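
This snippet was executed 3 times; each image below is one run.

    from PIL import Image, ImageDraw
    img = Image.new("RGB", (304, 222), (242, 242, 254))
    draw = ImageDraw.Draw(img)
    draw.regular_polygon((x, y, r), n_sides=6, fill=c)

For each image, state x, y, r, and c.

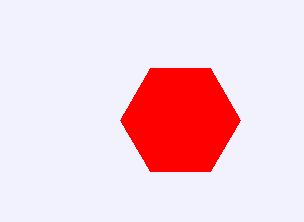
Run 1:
x = 180, y = 120, r = 60, c = 'red'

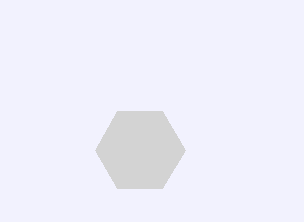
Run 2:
x = 140, y = 150, r = 45, c = 'lightgray'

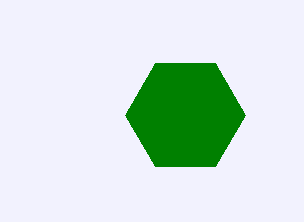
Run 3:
x = 185, y = 115, r = 60, c = 'green'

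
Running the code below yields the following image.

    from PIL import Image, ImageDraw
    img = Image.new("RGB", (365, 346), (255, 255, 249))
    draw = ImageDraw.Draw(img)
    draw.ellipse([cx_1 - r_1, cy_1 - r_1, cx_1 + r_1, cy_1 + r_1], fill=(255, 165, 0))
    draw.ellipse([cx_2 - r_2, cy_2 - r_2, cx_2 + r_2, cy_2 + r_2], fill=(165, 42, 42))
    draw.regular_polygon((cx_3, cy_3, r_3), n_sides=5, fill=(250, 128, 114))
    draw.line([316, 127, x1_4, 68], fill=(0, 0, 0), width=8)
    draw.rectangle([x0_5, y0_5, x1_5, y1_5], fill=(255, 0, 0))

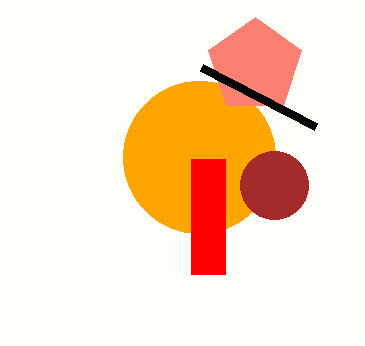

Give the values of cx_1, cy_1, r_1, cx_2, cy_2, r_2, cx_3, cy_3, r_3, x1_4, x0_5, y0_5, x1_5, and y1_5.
cx_1 = 199, cy_1 = 157, r_1 = 76, cx_2 = 274, cy_2 = 185, r_2 = 34, cx_3 = 255, cy_3 = 66, r_3 = 49, x1_4 = 202, x0_5 = 191, y0_5 = 159, x1_5 = 225, y1_5 = 274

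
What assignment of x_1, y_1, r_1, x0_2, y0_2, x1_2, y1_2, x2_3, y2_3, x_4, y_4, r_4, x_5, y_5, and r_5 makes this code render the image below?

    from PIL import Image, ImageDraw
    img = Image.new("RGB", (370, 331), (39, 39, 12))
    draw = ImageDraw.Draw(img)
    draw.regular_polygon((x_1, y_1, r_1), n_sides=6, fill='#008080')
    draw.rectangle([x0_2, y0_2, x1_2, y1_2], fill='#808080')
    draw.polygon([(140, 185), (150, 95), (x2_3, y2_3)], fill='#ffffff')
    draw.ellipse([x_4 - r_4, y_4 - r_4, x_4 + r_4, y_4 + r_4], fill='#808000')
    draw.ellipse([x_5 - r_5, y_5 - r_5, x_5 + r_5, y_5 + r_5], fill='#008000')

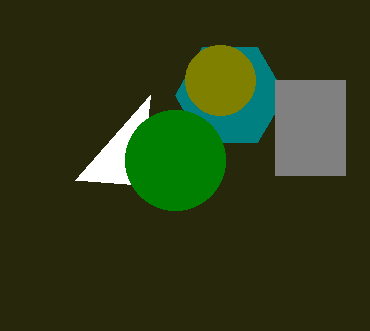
x_1 = 230
y_1 = 95
r_1 = 55
x0_2 = 275
y0_2 = 80
x1_2 = 345
y1_2 = 175
x2_3 = 75
y2_3 = 180
x_4 = 220
y_4 = 80
r_4 = 35
x_5 = 175
y_5 = 160
r_5 = 50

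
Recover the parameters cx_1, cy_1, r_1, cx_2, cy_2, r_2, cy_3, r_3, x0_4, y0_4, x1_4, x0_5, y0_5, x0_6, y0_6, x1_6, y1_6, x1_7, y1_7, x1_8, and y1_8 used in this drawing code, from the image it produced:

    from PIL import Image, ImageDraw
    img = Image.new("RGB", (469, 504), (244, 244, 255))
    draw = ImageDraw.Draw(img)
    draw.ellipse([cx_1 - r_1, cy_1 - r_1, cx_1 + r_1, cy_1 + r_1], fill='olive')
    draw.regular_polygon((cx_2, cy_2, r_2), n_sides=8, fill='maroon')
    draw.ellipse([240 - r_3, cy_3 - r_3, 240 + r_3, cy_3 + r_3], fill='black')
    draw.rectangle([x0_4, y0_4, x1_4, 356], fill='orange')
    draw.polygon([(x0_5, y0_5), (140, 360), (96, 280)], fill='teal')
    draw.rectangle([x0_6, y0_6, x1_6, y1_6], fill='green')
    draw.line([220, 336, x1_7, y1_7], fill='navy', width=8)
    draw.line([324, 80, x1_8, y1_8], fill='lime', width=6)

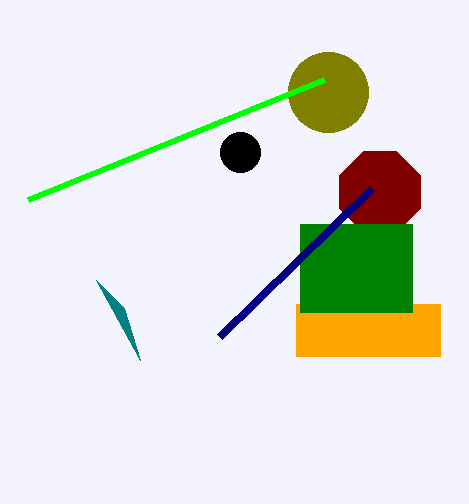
cx_1 = 328; cy_1 = 92; r_1 = 40; cx_2 = 380; cy_2 = 192; r_2 = 44; cy_3 = 152; r_3 = 20; x0_4 = 296; y0_4 = 304; x1_4 = 440; x0_5 = 124; y0_5 = 308; x0_6 = 300; y0_6 = 224; x1_6 = 412; y1_6 = 312; x1_7 = 372; y1_7 = 188; x1_8 = 28; y1_8 = 200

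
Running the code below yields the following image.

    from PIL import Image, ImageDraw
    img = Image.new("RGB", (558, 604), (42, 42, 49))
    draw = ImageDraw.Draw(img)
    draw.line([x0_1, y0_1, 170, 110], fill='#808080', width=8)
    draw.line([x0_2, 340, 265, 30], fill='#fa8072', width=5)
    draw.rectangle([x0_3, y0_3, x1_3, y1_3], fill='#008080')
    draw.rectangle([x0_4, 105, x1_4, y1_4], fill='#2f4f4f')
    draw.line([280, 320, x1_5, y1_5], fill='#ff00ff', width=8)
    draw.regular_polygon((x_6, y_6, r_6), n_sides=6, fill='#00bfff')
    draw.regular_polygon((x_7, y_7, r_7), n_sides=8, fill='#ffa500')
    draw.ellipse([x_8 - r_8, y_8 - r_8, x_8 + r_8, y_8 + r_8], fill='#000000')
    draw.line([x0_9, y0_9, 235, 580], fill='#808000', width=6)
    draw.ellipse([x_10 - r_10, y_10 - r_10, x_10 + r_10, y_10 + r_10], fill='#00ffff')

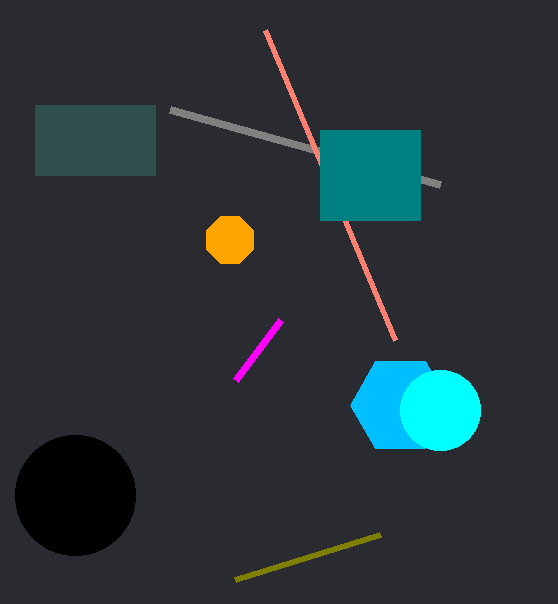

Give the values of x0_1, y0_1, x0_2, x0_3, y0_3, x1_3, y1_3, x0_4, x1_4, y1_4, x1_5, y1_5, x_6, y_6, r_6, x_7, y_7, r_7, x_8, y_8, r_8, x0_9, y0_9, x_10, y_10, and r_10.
x0_1 = 440; y0_1 = 185; x0_2 = 395; x0_3 = 320; y0_3 = 130; x1_3 = 420; y1_3 = 220; x0_4 = 35; x1_4 = 155; y1_4 = 175; x1_5 = 235; y1_5 = 380; x_6 = 400; y_6 = 405; r_6 = 50; x_7 = 230; y_7 = 240; r_7 = 25; x_8 = 75; y_8 = 495; r_8 = 60; x0_9 = 380; y0_9 = 535; x_10 = 440; y_10 = 410; r_10 = 40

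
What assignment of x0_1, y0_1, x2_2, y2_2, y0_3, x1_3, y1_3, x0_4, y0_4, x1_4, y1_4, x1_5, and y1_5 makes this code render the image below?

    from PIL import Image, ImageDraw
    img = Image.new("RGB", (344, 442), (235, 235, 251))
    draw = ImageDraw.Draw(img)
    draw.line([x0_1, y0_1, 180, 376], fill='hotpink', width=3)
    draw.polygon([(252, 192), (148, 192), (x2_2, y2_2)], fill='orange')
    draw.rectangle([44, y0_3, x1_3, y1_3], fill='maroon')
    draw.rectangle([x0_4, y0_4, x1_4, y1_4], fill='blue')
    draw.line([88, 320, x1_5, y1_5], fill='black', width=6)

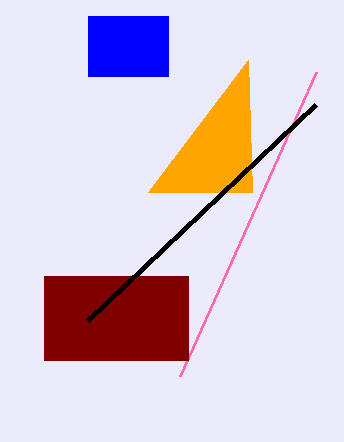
x0_1 = 316; y0_1 = 72; x2_2 = 248; y2_2 = 60; y0_3 = 276; x1_3 = 188; y1_3 = 360; x0_4 = 88; y0_4 = 16; x1_4 = 168; y1_4 = 76; x1_5 = 316; y1_5 = 104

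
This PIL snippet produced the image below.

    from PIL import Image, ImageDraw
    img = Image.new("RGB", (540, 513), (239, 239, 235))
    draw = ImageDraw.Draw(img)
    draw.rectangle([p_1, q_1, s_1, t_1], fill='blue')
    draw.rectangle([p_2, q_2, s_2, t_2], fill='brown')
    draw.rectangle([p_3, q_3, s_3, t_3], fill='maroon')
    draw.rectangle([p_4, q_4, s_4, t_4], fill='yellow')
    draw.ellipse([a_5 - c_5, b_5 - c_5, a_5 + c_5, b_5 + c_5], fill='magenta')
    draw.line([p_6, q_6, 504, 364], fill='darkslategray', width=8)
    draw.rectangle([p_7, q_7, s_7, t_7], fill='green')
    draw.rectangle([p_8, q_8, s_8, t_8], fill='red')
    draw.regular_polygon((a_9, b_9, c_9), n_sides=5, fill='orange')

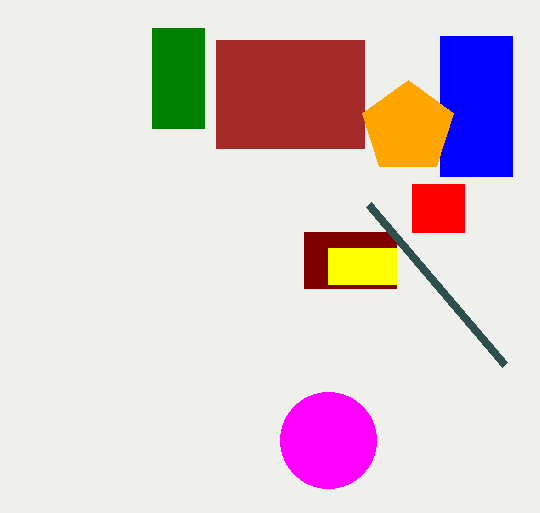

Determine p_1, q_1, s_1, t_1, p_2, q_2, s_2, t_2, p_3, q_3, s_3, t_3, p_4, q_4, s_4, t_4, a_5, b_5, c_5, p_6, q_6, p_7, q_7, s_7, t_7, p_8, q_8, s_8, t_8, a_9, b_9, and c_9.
p_1 = 440
q_1 = 36
s_1 = 512
t_1 = 176
p_2 = 216
q_2 = 40
s_2 = 364
t_2 = 148
p_3 = 304
q_3 = 232
s_3 = 396
t_3 = 288
p_4 = 328
q_4 = 248
s_4 = 396
t_4 = 284
a_5 = 328
b_5 = 440
c_5 = 48
p_6 = 368
q_6 = 204
p_7 = 152
q_7 = 28
s_7 = 204
t_7 = 128
p_8 = 412
q_8 = 184
s_8 = 464
t_8 = 232
a_9 = 408
b_9 = 128
c_9 = 48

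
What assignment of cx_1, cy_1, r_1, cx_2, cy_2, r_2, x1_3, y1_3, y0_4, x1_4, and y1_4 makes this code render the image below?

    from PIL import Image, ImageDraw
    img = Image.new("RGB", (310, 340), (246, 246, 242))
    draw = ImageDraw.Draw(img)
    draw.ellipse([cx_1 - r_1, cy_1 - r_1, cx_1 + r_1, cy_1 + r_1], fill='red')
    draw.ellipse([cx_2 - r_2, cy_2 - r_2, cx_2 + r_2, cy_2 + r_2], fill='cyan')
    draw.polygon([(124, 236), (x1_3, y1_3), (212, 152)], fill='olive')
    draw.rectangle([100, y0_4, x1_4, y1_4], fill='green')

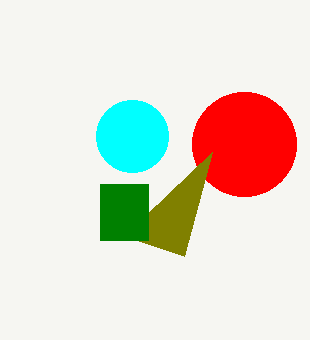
cx_1 = 244; cy_1 = 144; r_1 = 52; cx_2 = 132; cy_2 = 136; r_2 = 36; x1_3 = 184; y1_3 = 256; y0_4 = 184; x1_4 = 148; y1_4 = 240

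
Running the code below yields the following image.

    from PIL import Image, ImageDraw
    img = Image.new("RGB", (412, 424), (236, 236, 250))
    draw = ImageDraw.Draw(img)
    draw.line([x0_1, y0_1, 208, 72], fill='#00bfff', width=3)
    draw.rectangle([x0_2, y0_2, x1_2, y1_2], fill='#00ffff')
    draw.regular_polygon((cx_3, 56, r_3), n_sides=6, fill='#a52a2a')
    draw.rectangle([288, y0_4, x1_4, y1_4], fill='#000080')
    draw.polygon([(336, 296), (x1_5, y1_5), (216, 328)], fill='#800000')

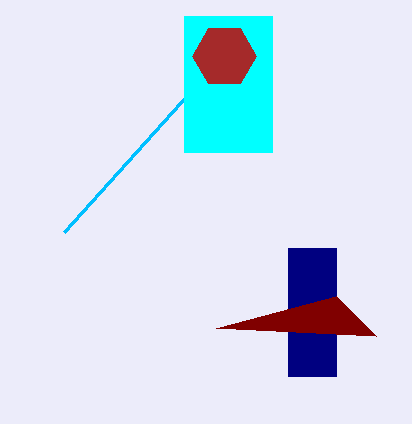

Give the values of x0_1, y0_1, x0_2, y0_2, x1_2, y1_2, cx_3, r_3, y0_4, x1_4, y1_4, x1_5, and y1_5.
x0_1 = 64; y0_1 = 232; x0_2 = 184; y0_2 = 16; x1_2 = 272; y1_2 = 152; cx_3 = 224; r_3 = 32; y0_4 = 248; x1_4 = 336; y1_4 = 376; x1_5 = 376; y1_5 = 336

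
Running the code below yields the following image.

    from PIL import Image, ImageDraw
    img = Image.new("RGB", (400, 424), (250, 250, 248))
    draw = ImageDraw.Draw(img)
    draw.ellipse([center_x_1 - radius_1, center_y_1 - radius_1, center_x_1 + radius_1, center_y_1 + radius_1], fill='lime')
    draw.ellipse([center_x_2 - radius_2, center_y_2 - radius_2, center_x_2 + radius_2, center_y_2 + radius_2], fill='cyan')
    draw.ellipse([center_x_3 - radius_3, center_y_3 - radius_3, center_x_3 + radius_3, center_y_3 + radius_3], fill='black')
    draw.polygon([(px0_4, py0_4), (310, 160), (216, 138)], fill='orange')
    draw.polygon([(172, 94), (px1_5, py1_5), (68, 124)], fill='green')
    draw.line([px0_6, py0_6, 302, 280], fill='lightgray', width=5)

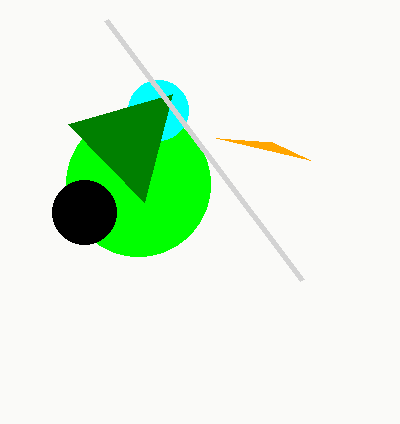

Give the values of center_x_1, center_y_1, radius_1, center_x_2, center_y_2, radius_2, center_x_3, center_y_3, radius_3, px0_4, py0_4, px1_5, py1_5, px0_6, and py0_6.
center_x_1 = 138, center_y_1 = 184, radius_1 = 72, center_x_2 = 158, center_y_2 = 110, radius_2 = 30, center_x_3 = 84, center_y_3 = 212, radius_3 = 32, px0_4 = 272, py0_4 = 142, px1_5 = 144, py1_5 = 202, px0_6 = 106, py0_6 = 20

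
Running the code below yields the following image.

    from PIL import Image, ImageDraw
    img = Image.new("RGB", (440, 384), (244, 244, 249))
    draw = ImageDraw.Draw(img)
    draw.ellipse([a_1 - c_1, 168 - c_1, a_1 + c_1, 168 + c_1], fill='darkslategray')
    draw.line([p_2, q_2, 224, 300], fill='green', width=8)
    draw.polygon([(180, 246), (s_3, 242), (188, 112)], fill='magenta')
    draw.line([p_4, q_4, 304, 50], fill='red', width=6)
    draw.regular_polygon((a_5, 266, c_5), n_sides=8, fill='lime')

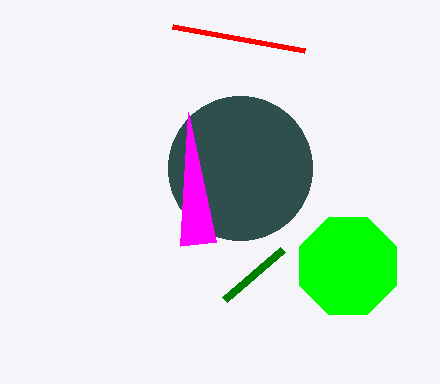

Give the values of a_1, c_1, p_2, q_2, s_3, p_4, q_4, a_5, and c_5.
a_1 = 240, c_1 = 72, p_2 = 282, q_2 = 250, s_3 = 216, p_4 = 172, q_4 = 26, a_5 = 348, c_5 = 52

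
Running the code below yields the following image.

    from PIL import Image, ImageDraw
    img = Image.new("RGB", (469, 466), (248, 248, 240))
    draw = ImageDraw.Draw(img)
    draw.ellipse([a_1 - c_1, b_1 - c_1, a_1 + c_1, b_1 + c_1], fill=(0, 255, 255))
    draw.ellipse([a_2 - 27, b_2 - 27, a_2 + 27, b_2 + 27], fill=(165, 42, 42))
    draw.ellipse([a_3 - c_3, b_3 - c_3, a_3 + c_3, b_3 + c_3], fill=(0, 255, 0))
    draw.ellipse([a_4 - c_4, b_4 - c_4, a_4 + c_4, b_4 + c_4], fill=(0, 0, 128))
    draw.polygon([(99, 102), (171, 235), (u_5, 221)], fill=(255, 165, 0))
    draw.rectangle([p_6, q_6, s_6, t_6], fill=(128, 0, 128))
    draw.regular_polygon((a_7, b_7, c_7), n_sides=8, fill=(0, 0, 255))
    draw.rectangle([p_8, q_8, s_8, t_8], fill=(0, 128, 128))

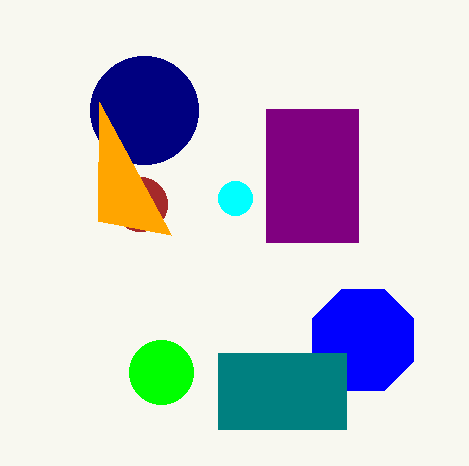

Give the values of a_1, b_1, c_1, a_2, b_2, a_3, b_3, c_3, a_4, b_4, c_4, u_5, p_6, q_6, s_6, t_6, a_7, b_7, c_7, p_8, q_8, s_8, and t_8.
a_1 = 235, b_1 = 198, c_1 = 17, a_2 = 140, b_2 = 204, a_3 = 161, b_3 = 372, c_3 = 32, a_4 = 144, b_4 = 110, c_4 = 54, u_5 = 98, p_6 = 266, q_6 = 109, s_6 = 358, t_6 = 242, a_7 = 363, b_7 = 340, c_7 = 55, p_8 = 218, q_8 = 353, s_8 = 346, t_8 = 429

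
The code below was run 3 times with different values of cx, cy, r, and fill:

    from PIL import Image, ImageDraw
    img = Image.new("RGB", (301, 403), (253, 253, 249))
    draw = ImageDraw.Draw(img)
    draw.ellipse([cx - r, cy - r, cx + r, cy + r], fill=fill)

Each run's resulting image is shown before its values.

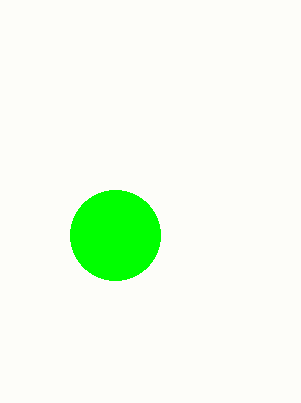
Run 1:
cx = 115
cy = 235
r = 45
fill = 'lime'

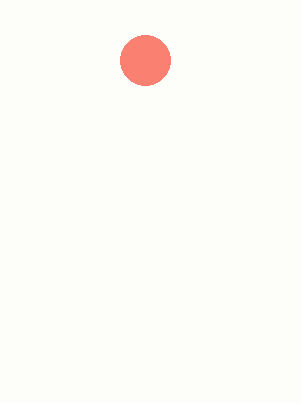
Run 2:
cx = 145; cy = 60; r = 25; fill = 'salmon'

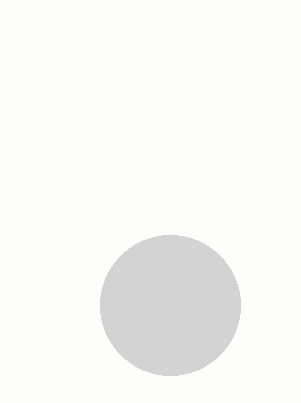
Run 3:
cx = 170; cy = 305; r = 70; fill = 'lightgray'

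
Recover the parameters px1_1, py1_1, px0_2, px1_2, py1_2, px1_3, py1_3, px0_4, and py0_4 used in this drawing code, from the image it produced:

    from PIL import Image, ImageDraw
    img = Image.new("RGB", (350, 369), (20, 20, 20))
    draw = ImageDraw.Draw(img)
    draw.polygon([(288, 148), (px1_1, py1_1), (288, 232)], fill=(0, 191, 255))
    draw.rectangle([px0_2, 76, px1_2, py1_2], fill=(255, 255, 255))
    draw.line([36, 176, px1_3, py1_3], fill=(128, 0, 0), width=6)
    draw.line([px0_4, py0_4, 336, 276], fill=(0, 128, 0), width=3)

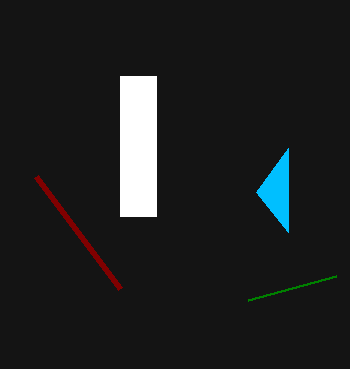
px1_1 = 256
py1_1 = 192
px0_2 = 120
px1_2 = 156
py1_2 = 216
px1_3 = 120
py1_3 = 288
px0_4 = 248
py0_4 = 300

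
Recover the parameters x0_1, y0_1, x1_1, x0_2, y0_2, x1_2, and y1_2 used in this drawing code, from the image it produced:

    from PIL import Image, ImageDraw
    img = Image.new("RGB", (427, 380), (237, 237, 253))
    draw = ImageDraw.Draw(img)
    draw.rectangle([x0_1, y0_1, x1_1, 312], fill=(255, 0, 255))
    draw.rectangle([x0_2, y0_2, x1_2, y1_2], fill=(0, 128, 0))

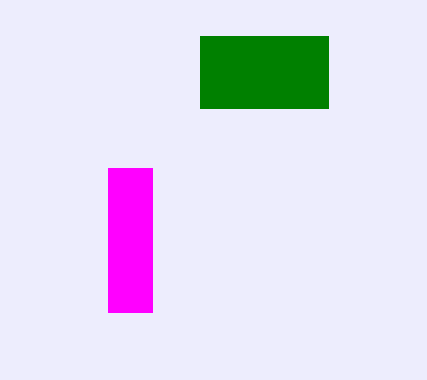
x0_1 = 108, y0_1 = 168, x1_1 = 152, x0_2 = 200, y0_2 = 36, x1_2 = 328, y1_2 = 108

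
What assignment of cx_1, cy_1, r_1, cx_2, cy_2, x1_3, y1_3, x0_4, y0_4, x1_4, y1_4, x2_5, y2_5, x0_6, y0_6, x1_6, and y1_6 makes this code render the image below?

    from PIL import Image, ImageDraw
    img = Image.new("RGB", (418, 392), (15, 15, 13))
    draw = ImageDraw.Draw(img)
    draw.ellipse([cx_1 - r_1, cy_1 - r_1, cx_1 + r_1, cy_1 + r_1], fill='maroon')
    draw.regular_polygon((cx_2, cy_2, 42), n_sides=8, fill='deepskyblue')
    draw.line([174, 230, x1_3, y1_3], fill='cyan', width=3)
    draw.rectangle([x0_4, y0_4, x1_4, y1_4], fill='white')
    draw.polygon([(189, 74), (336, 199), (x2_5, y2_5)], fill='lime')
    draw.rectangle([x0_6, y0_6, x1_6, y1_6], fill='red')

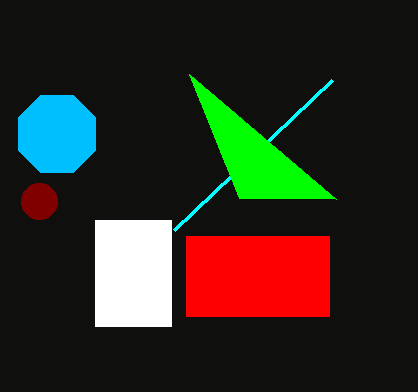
cx_1 = 39
cy_1 = 201
r_1 = 18
cx_2 = 57
cy_2 = 134
x1_3 = 332
y1_3 = 80
x0_4 = 95
y0_4 = 220
x1_4 = 171
y1_4 = 326
x2_5 = 239
y2_5 = 198
x0_6 = 186
y0_6 = 236
x1_6 = 329
y1_6 = 316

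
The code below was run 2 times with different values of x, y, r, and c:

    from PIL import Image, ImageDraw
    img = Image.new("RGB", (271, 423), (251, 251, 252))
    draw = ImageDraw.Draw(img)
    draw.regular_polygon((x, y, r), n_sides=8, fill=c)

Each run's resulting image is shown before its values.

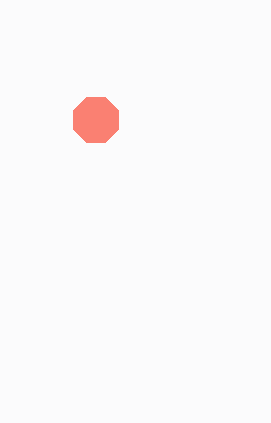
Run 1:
x = 96; y = 120; r = 24; c = 'salmon'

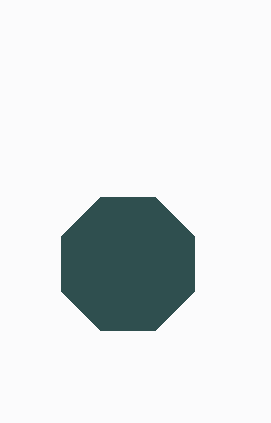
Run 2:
x = 128, y = 264, r = 72, c = 'darkslategray'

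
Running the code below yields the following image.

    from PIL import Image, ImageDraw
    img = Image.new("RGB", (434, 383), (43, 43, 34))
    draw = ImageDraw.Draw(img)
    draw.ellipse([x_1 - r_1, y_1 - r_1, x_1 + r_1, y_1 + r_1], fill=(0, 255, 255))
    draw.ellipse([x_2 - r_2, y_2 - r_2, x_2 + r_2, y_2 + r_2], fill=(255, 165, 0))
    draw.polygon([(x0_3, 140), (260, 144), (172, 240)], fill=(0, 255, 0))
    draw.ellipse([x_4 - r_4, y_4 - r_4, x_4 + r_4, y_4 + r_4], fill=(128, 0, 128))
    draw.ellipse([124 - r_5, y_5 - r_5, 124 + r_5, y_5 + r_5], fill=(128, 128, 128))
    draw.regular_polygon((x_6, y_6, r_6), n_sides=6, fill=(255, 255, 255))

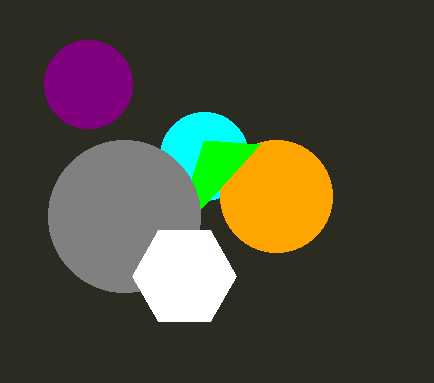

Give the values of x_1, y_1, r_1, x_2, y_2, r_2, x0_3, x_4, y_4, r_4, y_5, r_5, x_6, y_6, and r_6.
x_1 = 204, y_1 = 156, r_1 = 44, x_2 = 276, y_2 = 196, r_2 = 56, x0_3 = 204, x_4 = 88, y_4 = 84, r_4 = 44, y_5 = 216, r_5 = 76, x_6 = 184, y_6 = 276, r_6 = 52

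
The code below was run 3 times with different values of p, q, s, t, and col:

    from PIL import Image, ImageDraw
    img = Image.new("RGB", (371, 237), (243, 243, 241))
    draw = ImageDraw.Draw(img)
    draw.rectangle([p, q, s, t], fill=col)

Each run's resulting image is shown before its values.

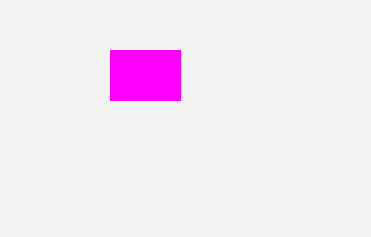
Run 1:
p = 110; q = 50; s = 180; t = 100; col = 'magenta'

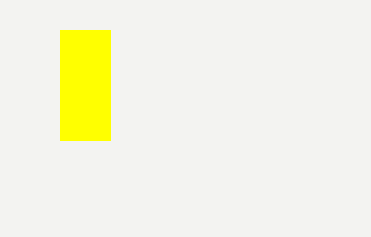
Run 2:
p = 60
q = 30
s = 110
t = 140
col = 'yellow'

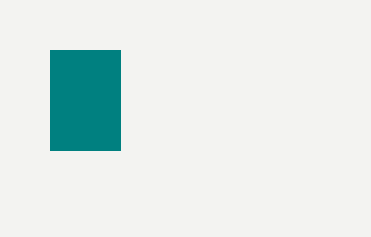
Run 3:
p = 50; q = 50; s = 120; t = 150; col = 'teal'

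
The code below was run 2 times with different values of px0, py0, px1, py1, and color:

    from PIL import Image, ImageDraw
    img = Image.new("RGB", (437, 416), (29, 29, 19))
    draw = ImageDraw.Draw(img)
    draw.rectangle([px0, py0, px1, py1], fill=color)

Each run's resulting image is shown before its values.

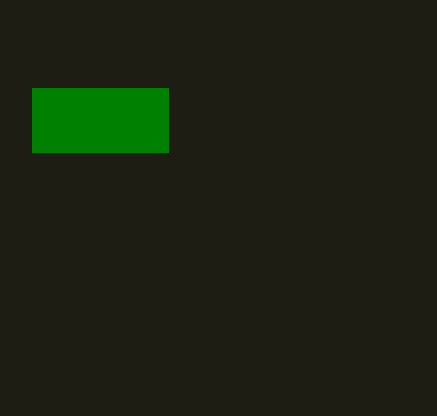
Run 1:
px0 = 32, py0 = 88, px1 = 168, py1 = 152, color = 'green'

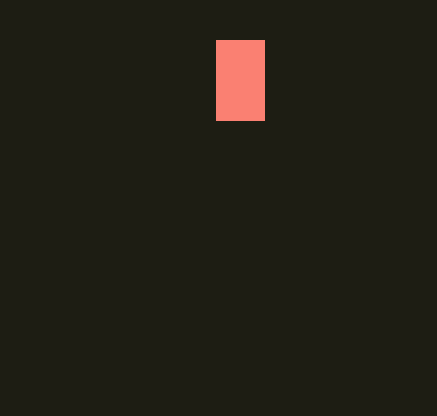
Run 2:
px0 = 216; py0 = 40; px1 = 264; py1 = 120; color = 'salmon'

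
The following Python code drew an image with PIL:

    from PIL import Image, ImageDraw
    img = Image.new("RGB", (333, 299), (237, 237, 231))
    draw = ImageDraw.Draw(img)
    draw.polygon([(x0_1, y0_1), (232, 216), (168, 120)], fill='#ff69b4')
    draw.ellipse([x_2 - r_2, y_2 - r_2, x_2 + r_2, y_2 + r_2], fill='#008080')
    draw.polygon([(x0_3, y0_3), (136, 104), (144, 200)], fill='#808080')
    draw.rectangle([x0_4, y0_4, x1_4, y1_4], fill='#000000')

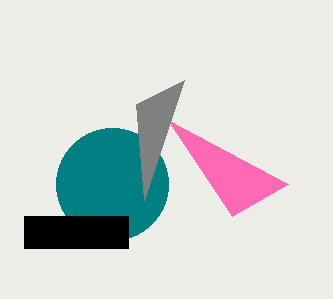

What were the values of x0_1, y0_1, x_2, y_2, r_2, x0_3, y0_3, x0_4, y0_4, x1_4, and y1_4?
x0_1 = 288
y0_1 = 184
x_2 = 112
y_2 = 184
r_2 = 56
x0_3 = 184
y0_3 = 80
x0_4 = 24
y0_4 = 216
x1_4 = 128
y1_4 = 248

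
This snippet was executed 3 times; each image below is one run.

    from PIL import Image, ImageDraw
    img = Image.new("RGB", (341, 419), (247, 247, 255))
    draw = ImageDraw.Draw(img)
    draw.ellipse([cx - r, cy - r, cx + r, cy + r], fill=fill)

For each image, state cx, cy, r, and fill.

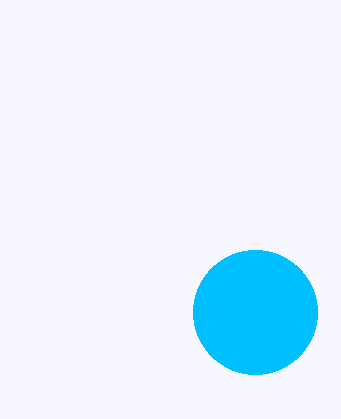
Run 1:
cx = 255; cy = 312; r = 62; fill = 'deepskyblue'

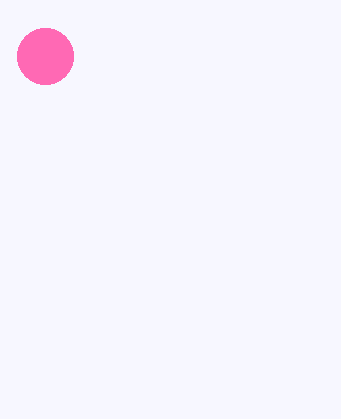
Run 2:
cx = 45
cy = 56
r = 28
fill = 'hotpink'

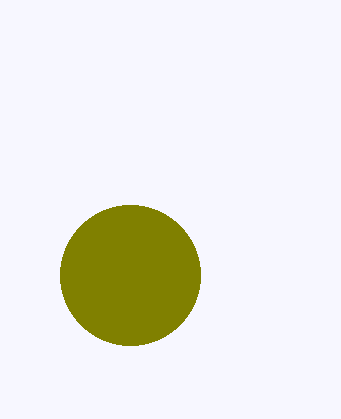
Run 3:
cx = 130
cy = 275
r = 70
fill = 'olive'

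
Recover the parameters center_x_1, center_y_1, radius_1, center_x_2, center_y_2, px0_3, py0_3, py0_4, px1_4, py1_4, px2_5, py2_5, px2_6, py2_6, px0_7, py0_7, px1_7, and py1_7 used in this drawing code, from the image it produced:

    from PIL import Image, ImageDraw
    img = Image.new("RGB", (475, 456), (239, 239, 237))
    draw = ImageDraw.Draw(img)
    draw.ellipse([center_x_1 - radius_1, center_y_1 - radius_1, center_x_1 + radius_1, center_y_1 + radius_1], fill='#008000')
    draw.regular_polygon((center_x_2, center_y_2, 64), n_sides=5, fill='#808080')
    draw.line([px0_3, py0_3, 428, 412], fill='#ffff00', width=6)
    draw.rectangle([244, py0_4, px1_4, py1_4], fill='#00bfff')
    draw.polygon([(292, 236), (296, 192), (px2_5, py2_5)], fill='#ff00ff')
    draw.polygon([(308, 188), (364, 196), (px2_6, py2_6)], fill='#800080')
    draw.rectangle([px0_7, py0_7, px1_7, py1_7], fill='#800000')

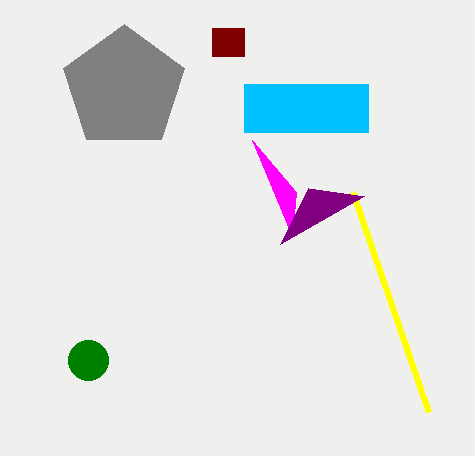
center_x_1 = 88; center_y_1 = 360; radius_1 = 20; center_x_2 = 124; center_y_2 = 88; px0_3 = 352; py0_3 = 192; py0_4 = 84; px1_4 = 368; py1_4 = 132; px2_5 = 252; py2_5 = 140; px2_6 = 280; py2_6 = 244; px0_7 = 212; py0_7 = 28; px1_7 = 244; py1_7 = 56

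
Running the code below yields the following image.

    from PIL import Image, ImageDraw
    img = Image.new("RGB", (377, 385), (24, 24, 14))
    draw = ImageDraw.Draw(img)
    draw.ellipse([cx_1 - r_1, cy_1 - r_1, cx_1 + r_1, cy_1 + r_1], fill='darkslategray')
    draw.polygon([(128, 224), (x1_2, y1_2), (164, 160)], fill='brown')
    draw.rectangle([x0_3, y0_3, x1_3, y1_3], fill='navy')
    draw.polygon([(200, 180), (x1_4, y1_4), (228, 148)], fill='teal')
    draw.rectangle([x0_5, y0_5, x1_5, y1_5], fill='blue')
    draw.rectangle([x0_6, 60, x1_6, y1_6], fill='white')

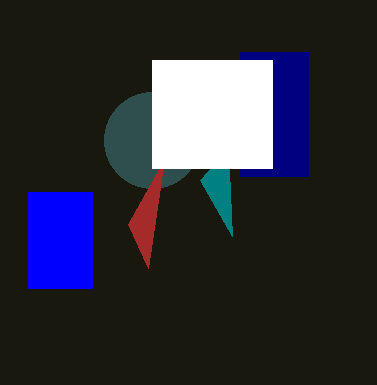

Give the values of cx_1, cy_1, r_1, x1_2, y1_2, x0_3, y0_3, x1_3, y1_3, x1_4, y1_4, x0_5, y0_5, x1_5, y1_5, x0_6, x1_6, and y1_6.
cx_1 = 152, cy_1 = 140, r_1 = 48, x1_2 = 148, y1_2 = 268, x0_3 = 240, y0_3 = 52, x1_3 = 308, y1_3 = 176, x1_4 = 232, y1_4 = 236, x0_5 = 28, y0_5 = 192, x1_5 = 92, y1_5 = 288, x0_6 = 152, x1_6 = 272, y1_6 = 168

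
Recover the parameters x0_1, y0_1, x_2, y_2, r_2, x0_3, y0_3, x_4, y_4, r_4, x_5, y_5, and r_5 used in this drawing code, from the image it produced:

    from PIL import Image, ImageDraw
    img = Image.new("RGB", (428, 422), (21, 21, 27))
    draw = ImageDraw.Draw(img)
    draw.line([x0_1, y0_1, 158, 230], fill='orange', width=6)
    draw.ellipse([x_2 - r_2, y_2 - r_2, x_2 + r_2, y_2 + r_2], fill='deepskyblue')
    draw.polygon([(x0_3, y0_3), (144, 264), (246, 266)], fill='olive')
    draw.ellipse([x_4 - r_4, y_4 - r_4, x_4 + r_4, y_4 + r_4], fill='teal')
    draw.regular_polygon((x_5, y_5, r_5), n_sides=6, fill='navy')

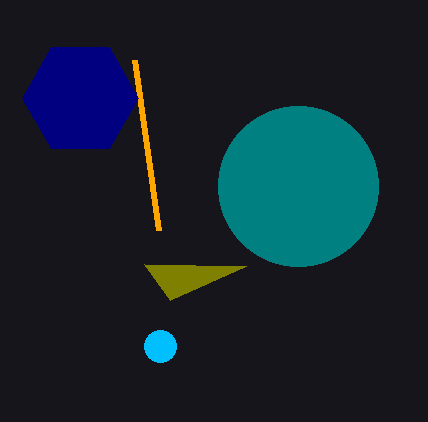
x0_1 = 134
y0_1 = 60
x_2 = 160
y_2 = 346
r_2 = 16
x0_3 = 170
y0_3 = 300
x_4 = 298
y_4 = 186
r_4 = 80
x_5 = 80
y_5 = 98
r_5 = 58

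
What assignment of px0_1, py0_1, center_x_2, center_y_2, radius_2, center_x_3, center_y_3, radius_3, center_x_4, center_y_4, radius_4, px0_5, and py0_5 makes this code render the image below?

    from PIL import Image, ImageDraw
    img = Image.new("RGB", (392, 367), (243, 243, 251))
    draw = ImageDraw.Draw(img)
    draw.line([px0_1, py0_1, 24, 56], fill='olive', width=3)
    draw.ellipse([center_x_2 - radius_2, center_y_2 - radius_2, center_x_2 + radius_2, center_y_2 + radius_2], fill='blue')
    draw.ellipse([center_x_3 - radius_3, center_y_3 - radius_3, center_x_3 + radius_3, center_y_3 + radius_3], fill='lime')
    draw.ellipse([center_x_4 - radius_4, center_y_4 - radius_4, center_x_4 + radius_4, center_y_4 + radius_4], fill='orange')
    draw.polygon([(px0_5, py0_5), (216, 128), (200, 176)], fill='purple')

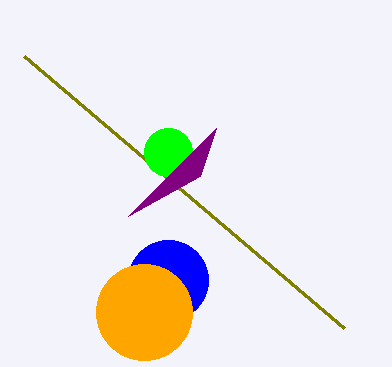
px0_1 = 344; py0_1 = 328; center_x_2 = 168; center_y_2 = 280; radius_2 = 40; center_x_3 = 168; center_y_3 = 152; radius_3 = 24; center_x_4 = 144; center_y_4 = 312; radius_4 = 48; px0_5 = 128; py0_5 = 216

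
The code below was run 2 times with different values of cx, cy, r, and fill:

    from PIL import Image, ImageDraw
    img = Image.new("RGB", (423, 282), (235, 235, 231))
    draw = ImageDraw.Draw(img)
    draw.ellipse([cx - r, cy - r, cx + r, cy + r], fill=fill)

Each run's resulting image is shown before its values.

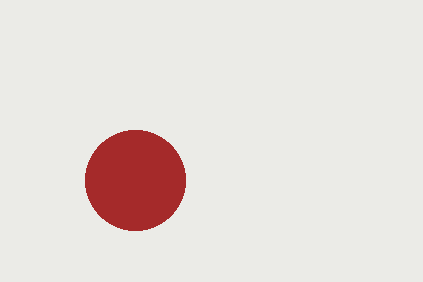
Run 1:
cx = 135; cy = 180; r = 50; fill = 'brown'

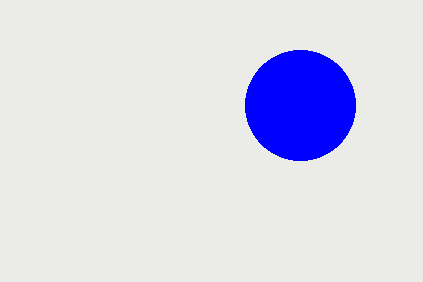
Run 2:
cx = 300; cy = 105; r = 55; fill = 'blue'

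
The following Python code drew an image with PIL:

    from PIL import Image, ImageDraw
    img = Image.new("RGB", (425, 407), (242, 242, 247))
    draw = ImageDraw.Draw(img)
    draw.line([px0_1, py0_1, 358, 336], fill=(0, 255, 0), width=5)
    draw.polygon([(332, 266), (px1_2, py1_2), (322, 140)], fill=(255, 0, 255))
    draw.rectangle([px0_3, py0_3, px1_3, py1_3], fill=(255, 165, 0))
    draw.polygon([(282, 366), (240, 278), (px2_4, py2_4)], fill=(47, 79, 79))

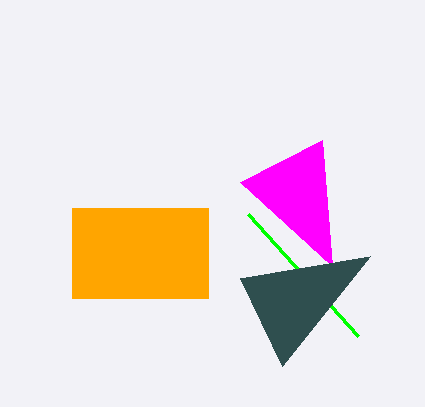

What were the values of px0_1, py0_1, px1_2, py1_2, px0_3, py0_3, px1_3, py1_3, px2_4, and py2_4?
px0_1 = 248; py0_1 = 214; px1_2 = 240; py1_2 = 182; px0_3 = 72; py0_3 = 208; px1_3 = 208; py1_3 = 298; px2_4 = 370; py2_4 = 256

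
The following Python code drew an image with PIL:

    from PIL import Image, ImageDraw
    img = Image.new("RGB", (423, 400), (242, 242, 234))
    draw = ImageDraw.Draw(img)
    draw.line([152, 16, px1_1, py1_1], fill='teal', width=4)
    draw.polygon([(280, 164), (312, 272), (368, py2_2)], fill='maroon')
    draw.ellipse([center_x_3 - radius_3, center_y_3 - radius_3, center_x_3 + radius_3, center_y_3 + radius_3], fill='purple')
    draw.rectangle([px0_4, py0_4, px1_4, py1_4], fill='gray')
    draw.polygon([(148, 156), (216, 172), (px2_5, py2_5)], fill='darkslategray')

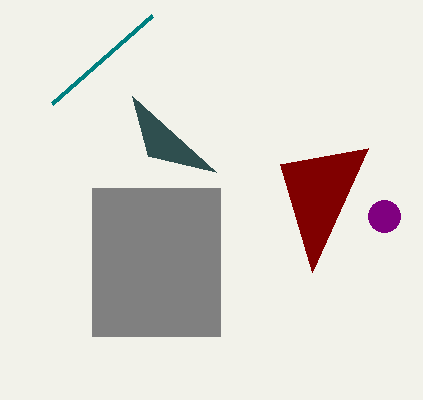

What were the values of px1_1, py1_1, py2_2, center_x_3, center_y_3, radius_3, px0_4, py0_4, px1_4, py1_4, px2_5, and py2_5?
px1_1 = 52
py1_1 = 104
py2_2 = 148
center_x_3 = 384
center_y_3 = 216
radius_3 = 16
px0_4 = 92
py0_4 = 188
px1_4 = 220
py1_4 = 336
px2_5 = 132
py2_5 = 96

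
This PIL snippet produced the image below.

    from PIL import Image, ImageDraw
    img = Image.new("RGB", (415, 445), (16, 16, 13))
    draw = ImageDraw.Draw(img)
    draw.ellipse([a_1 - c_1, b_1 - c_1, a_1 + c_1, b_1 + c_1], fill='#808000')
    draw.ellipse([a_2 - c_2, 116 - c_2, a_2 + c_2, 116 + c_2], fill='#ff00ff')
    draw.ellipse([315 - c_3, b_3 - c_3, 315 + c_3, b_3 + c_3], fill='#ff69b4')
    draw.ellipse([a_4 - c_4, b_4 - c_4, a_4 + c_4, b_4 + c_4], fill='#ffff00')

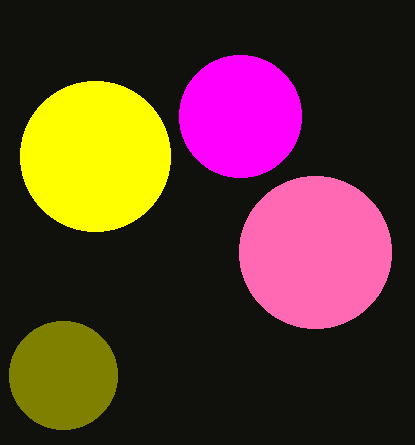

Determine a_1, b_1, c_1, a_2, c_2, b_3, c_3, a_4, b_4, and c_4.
a_1 = 63; b_1 = 375; c_1 = 54; a_2 = 240; c_2 = 61; b_3 = 252; c_3 = 76; a_4 = 95; b_4 = 156; c_4 = 75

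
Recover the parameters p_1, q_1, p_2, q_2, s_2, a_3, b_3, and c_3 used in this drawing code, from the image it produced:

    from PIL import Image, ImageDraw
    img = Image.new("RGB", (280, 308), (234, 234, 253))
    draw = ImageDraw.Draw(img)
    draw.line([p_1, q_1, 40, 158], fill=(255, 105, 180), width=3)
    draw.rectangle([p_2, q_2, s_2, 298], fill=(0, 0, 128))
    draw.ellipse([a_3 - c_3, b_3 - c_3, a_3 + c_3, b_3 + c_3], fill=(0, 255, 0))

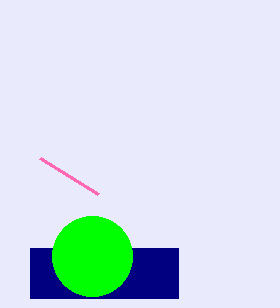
p_1 = 98, q_1 = 194, p_2 = 30, q_2 = 248, s_2 = 178, a_3 = 92, b_3 = 256, c_3 = 40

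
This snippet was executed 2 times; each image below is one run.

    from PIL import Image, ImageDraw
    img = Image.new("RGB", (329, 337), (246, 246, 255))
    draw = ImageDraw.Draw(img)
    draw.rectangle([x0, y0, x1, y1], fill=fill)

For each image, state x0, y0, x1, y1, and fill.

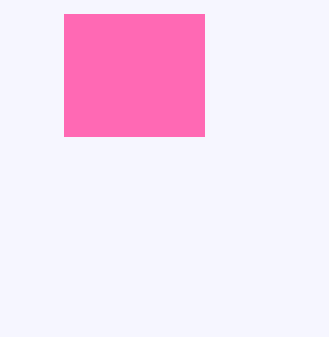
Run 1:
x0 = 64
y0 = 14
x1 = 204
y1 = 136
fill = 'hotpink'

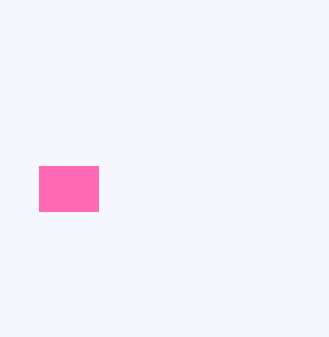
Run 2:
x0 = 39; y0 = 166; x1 = 98; y1 = 211; fill = 'hotpink'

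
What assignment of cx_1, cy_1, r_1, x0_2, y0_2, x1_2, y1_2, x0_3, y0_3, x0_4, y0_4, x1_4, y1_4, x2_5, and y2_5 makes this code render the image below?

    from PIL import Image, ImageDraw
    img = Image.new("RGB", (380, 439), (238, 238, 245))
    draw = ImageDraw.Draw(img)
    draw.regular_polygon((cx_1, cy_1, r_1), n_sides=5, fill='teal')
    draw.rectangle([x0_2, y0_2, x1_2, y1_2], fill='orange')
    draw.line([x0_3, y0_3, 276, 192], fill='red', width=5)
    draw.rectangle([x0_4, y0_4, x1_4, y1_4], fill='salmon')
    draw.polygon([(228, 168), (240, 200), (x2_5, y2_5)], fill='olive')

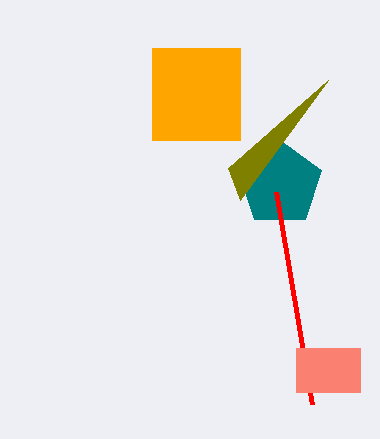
cx_1 = 280; cy_1 = 184; r_1 = 44; x0_2 = 152; y0_2 = 48; x1_2 = 240; y1_2 = 140; x0_3 = 312; y0_3 = 404; x0_4 = 296; y0_4 = 348; x1_4 = 360; y1_4 = 392; x2_5 = 328; y2_5 = 80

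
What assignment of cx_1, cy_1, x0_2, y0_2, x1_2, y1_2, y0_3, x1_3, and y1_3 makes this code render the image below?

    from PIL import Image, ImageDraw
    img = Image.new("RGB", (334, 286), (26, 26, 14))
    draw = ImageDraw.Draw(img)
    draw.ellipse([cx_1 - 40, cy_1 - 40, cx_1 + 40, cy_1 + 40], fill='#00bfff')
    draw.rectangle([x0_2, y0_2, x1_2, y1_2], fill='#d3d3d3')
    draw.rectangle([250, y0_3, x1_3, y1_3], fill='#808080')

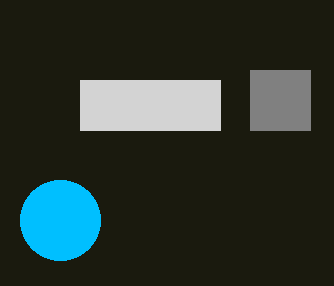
cx_1 = 60
cy_1 = 220
x0_2 = 80
y0_2 = 80
x1_2 = 220
y1_2 = 130
y0_3 = 70
x1_3 = 310
y1_3 = 130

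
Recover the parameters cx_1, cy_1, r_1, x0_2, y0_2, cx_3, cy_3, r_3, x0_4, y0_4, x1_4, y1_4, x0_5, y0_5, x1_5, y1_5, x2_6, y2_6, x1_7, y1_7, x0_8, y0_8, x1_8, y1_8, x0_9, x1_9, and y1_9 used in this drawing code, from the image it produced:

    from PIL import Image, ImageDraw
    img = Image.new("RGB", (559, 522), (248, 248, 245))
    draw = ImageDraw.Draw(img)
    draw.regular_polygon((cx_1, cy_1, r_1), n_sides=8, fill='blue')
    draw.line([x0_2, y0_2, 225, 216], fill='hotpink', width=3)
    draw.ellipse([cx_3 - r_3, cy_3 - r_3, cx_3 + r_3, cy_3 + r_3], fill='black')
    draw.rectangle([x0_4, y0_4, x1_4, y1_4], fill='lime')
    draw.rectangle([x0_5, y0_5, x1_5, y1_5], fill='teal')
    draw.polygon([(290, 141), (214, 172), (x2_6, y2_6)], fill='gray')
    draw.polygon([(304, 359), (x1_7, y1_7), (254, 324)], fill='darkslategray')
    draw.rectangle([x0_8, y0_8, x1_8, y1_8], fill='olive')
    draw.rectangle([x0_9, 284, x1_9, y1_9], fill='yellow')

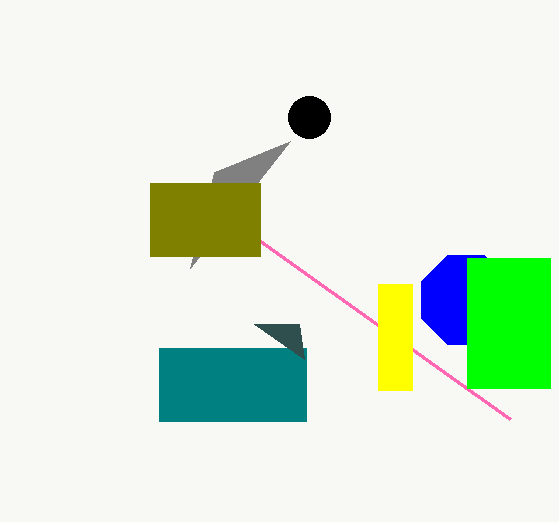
cx_1 = 466; cy_1 = 300; r_1 = 48; x0_2 = 510; y0_2 = 419; cx_3 = 309; cy_3 = 117; r_3 = 21; x0_4 = 467; y0_4 = 258; x1_4 = 550; y1_4 = 388; x0_5 = 159; y0_5 = 348; x1_5 = 306; y1_5 = 421; x2_6 = 190; y2_6 = 268; x1_7 = 299; y1_7 = 324; x0_8 = 150; y0_8 = 183; x1_8 = 260; y1_8 = 256; x0_9 = 378; x1_9 = 412; y1_9 = 390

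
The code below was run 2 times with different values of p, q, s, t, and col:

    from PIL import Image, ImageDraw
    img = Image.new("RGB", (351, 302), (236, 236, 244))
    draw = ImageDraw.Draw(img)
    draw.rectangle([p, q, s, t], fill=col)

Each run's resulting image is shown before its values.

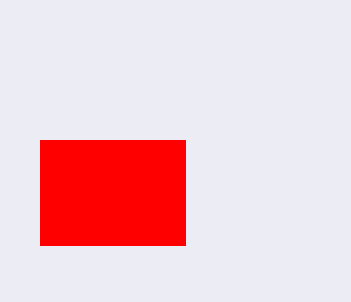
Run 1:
p = 40; q = 140; s = 185; t = 245; col = 'red'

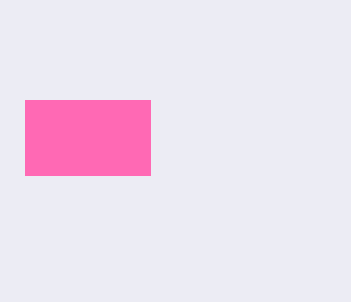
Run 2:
p = 25; q = 100; s = 150; t = 175; col = 'hotpink'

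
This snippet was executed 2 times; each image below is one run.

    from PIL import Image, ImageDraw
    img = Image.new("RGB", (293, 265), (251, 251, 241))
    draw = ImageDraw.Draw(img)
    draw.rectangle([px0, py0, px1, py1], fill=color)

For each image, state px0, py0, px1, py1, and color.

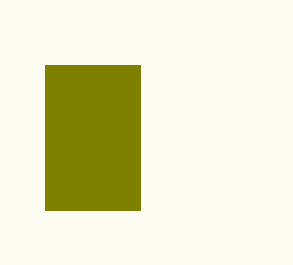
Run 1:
px0 = 45
py0 = 65
px1 = 140
py1 = 210
color = 'olive'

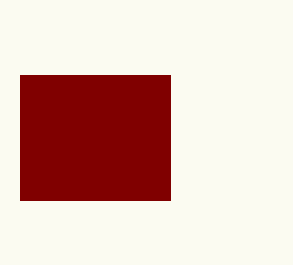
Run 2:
px0 = 20
py0 = 75
px1 = 170
py1 = 200
color = 'maroon'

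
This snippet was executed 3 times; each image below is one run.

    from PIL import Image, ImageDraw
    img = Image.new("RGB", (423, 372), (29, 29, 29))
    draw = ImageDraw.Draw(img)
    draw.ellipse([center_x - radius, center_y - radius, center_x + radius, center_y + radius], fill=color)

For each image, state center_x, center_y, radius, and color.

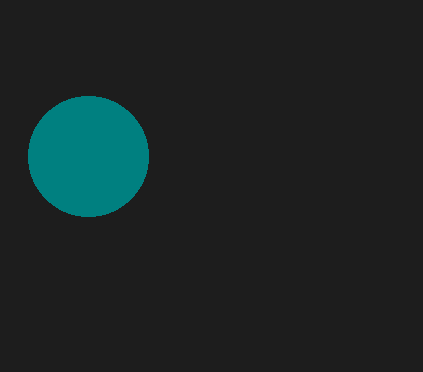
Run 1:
center_x = 88, center_y = 156, radius = 60, color = 'teal'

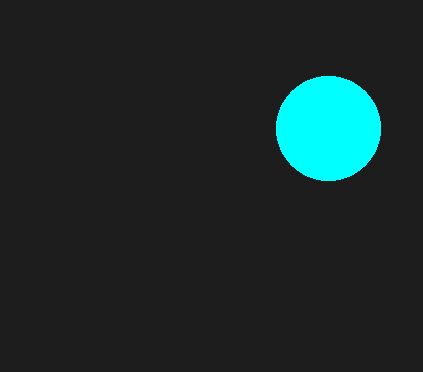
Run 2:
center_x = 328
center_y = 128
radius = 52
color = 'cyan'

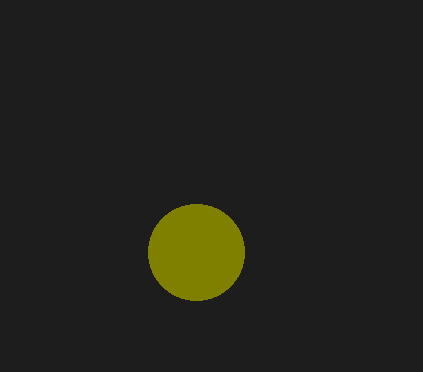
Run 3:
center_x = 196
center_y = 252
radius = 48
color = 'olive'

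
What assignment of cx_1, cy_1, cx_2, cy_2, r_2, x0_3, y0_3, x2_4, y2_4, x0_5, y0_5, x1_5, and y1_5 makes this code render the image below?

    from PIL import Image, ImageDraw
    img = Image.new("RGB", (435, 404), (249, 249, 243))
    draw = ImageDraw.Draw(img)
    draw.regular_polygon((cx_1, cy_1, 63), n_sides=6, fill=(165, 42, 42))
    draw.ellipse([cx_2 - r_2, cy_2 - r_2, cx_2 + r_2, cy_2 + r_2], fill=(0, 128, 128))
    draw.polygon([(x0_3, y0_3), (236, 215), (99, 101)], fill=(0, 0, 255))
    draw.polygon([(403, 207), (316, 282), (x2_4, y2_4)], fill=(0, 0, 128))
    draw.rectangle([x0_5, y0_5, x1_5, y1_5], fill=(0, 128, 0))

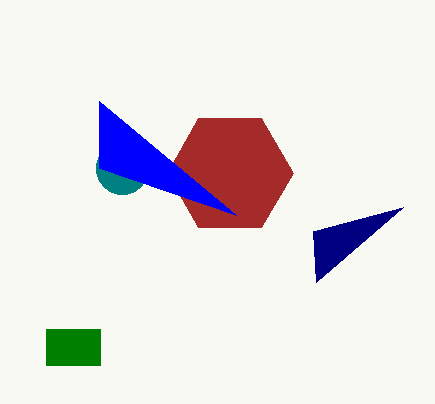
cx_1 = 230
cy_1 = 173
cx_2 = 122
cy_2 = 168
r_2 = 26
x0_3 = 99
y0_3 = 168
x2_4 = 313
y2_4 = 231
x0_5 = 46
y0_5 = 329
x1_5 = 100
y1_5 = 365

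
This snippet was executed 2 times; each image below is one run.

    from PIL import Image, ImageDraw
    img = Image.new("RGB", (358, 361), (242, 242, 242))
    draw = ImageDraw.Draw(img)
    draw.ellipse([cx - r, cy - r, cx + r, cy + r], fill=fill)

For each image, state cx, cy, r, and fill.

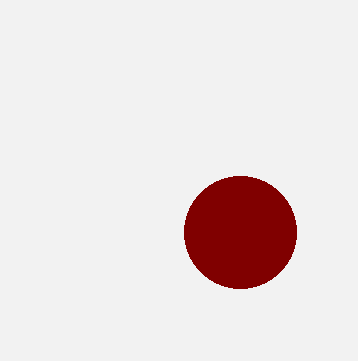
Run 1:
cx = 240
cy = 232
r = 56
fill = 'maroon'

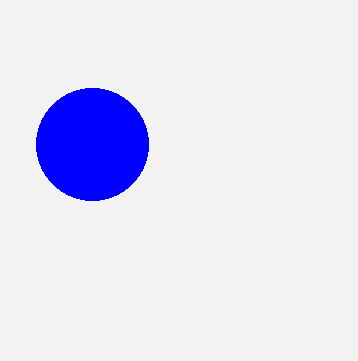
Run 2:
cx = 92
cy = 144
r = 56
fill = 'blue'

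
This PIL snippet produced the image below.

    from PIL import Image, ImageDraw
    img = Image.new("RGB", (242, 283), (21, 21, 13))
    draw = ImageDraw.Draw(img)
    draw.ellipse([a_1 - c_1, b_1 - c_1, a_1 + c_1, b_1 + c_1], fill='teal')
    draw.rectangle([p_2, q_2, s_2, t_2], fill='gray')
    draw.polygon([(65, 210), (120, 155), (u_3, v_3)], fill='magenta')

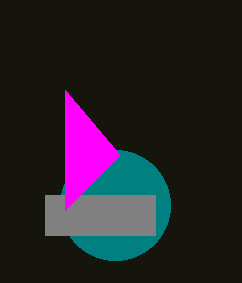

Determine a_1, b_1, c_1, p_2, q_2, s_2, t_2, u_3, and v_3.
a_1 = 115; b_1 = 205; c_1 = 55; p_2 = 45; q_2 = 195; s_2 = 155; t_2 = 235; u_3 = 65; v_3 = 90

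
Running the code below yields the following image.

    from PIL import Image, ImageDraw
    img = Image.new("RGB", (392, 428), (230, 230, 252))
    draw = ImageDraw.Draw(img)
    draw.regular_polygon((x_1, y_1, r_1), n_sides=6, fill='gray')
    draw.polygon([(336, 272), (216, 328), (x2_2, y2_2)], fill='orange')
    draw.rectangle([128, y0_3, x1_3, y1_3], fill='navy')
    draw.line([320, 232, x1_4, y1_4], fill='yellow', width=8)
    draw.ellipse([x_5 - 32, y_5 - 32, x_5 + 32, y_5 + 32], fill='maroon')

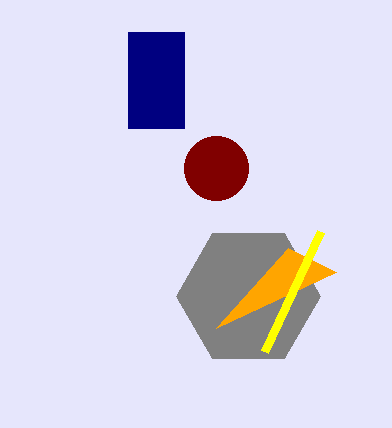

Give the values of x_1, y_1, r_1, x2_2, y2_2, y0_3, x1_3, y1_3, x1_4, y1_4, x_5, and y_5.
x_1 = 248
y_1 = 296
r_1 = 72
x2_2 = 288
y2_2 = 248
y0_3 = 32
x1_3 = 184
y1_3 = 128
x1_4 = 264
y1_4 = 352
x_5 = 216
y_5 = 168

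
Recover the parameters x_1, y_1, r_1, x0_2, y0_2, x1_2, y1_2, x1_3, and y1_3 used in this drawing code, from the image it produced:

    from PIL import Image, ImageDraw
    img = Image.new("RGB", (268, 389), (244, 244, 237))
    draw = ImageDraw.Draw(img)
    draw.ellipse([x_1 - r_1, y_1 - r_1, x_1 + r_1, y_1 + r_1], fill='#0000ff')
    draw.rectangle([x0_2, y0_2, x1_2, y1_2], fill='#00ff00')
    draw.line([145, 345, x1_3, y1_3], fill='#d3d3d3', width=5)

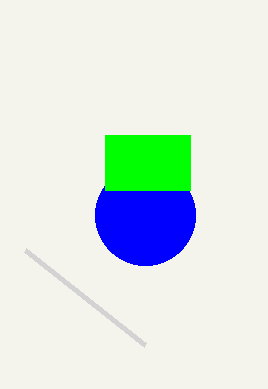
x_1 = 145
y_1 = 215
r_1 = 50
x0_2 = 105
y0_2 = 135
x1_2 = 190
y1_2 = 190
x1_3 = 25
y1_3 = 250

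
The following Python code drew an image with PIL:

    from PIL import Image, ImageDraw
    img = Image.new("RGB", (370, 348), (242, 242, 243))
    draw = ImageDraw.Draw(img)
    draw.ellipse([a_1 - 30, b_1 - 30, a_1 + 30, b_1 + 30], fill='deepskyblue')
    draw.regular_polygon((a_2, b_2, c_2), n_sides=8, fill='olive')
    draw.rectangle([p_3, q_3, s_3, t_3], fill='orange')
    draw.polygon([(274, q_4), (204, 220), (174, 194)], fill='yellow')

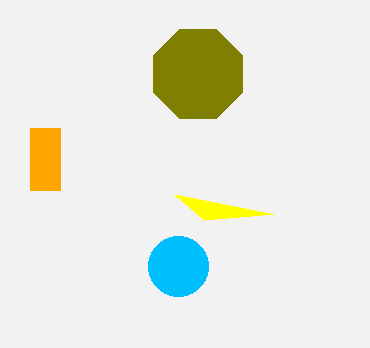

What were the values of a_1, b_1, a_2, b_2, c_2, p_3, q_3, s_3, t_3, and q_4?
a_1 = 178; b_1 = 266; a_2 = 198; b_2 = 74; c_2 = 48; p_3 = 30; q_3 = 128; s_3 = 60; t_3 = 190; q_4 = 214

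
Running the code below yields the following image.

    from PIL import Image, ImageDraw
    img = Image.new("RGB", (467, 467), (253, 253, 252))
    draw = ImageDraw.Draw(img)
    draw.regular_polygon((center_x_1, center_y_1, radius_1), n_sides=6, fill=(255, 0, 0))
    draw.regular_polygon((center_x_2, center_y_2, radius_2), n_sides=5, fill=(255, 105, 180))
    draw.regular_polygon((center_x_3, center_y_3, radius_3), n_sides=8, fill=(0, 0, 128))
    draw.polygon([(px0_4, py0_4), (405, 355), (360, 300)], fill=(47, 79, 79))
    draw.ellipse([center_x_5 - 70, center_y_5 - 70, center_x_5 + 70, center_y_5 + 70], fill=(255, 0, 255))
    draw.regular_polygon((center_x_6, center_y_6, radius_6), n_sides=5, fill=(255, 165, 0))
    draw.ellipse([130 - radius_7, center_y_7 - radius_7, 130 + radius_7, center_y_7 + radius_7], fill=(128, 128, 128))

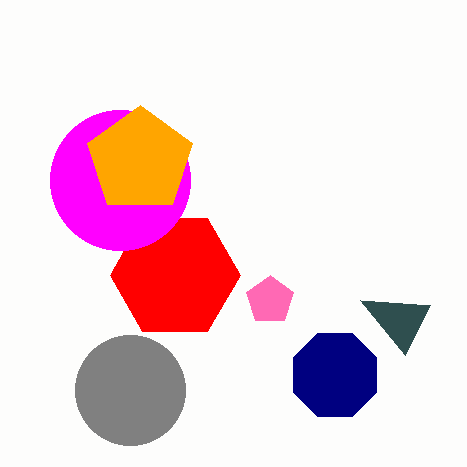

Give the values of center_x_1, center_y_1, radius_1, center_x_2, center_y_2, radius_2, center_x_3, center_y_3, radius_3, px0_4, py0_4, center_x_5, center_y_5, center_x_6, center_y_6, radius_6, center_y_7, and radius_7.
center_x_1 = 175, center_y_1 = 275, radius_1 = 65, center_x_2 = 270, center_y_2 = 300, radius_2 = 25, center_x_3 = 335, center_y_3 = 375, radius_3 = 45, px0_4 = 430, py0_4 = 305, center_x_5 = 120, center_y_5 = 180, center_x_6 = 140, center_y_6 = 160, radius_6 = 55, center_y_7 = 390, radius_7 = 55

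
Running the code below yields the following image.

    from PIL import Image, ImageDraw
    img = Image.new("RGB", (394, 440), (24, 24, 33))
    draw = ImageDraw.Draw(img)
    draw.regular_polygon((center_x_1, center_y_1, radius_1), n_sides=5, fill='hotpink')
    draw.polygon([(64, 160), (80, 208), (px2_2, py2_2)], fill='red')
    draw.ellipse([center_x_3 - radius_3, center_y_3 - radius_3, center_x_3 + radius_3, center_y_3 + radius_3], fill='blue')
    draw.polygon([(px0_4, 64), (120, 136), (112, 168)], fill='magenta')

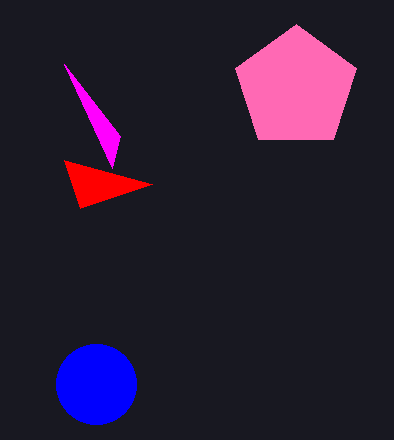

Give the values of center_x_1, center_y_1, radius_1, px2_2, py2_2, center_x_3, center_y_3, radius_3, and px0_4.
center_x_1 = 296, center_y_1 = 88, radius_1 = 64, px2_2 = 152, py2_2 = 184, center_x_3 = 96, center_y_3 = 384, radius_3 = 40, px0_4 = 64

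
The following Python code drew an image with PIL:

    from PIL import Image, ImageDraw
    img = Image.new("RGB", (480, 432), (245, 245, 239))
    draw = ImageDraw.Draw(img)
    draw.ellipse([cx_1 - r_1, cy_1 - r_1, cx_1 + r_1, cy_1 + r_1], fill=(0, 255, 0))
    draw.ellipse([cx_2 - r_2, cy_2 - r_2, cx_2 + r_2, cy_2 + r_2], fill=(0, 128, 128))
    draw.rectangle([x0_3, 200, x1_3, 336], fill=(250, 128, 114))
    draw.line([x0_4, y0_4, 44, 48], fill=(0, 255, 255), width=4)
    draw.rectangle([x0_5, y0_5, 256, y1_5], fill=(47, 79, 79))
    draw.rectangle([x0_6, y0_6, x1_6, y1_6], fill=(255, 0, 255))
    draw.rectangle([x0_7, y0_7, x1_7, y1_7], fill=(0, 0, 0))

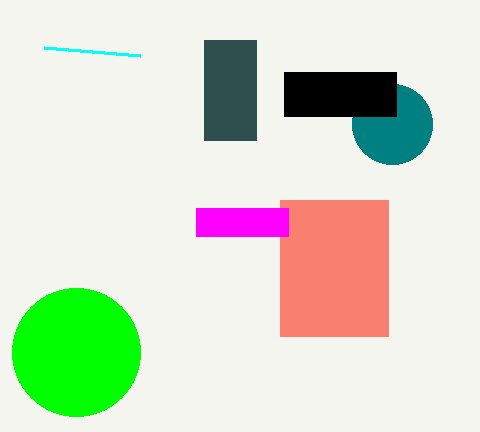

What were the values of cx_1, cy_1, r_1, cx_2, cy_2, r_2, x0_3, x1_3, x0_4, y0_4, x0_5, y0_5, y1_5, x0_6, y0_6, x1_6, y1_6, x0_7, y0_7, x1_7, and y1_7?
cx_1 = 76, cy_1 = 352, r_1 = 64, cx_2 = 392, cy_2 = 124, r_2 = 40, x0_3 = 280, x1_3 = 388, x0_4 = 140, y0_4 = 56, x0_5 = 204, y0_5 = 40, y1_5 = 140, x0_6 = 196, y0_6 = 208, x1_6 = 288, y1_6 = 236, x0_7 = 284, y0_7 = 72, x1_7 = 396, y1_7 = 116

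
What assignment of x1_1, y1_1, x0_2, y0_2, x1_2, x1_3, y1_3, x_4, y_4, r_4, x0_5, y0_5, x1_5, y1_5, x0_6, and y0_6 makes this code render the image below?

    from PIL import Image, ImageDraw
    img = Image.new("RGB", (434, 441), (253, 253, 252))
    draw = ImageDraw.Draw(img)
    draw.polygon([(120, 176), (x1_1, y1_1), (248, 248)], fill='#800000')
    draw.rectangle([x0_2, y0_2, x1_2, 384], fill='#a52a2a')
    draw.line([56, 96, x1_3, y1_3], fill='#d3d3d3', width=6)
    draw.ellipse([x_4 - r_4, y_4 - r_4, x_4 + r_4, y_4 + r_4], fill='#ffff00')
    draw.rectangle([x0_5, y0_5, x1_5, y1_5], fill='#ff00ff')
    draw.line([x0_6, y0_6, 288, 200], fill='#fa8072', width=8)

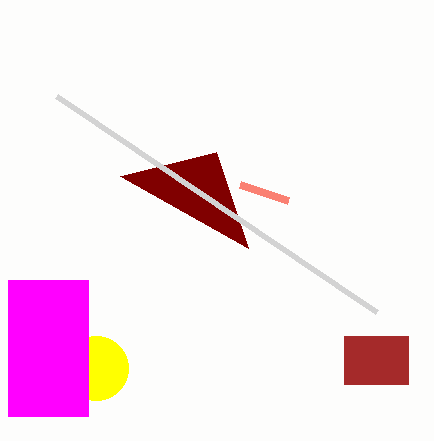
x1_1 = 216, y1_1 = 152, x0_2 = 344, y0_2 = 336, x1_2 = 408, x1_3 = 376, y1_3 = 312, x_4 = 96, y_4 = 368, r_4 = 32, x0_5 = 8, y0_5 = 280, x1_5 = 88, y1_5 = 416, x0_6 = 240, y0_6 = 184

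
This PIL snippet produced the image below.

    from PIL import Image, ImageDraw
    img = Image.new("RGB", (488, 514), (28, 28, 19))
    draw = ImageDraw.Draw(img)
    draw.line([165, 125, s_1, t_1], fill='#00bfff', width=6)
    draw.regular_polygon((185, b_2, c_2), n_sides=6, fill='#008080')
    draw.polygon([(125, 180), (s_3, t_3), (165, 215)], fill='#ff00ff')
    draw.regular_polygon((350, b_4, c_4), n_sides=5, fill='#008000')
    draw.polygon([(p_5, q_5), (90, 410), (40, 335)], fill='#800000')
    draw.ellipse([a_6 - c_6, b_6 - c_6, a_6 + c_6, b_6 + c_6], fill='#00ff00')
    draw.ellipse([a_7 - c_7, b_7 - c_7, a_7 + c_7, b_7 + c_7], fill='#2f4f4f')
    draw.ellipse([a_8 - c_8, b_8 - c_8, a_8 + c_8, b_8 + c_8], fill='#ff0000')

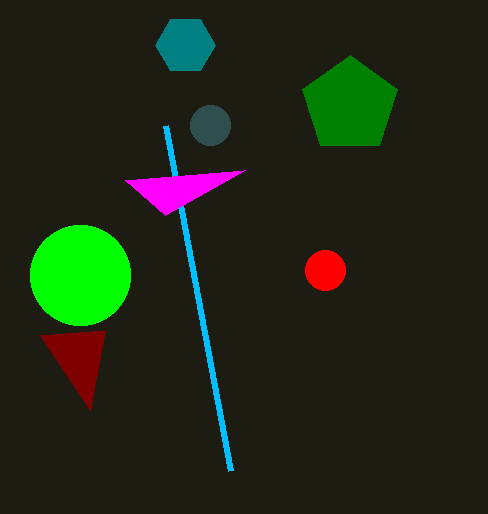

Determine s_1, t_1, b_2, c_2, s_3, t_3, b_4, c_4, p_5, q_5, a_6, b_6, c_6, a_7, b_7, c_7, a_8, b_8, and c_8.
s_1 = 230
t_1 = 470
b_2 = 45
c_2 = 30
s_3 = 245
t_3 = 170
b_4 = 105
c_4 = 50
p_5 = 105
q_5 = 330
a_6 = 80
b_6 = 275
c_6 = 50
a_7 = 210
b_7 = 125
c_7 = 20
a_8 = 325
b_8 = 270
c_8 = 20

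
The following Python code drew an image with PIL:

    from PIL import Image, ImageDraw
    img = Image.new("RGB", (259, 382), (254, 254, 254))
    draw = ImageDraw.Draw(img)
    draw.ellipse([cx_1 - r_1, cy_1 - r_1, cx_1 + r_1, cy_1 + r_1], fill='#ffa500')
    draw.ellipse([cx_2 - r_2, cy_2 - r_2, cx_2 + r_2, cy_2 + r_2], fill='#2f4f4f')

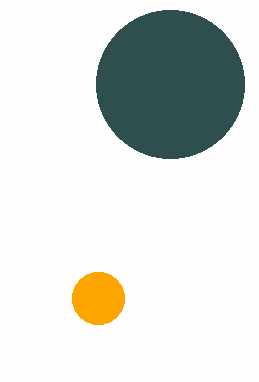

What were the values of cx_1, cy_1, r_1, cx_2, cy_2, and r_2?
cx_1 = 98; cy_1 = 298; r_1 = 26; cx_2 = 170; cy_2 = 84; r_2 = 74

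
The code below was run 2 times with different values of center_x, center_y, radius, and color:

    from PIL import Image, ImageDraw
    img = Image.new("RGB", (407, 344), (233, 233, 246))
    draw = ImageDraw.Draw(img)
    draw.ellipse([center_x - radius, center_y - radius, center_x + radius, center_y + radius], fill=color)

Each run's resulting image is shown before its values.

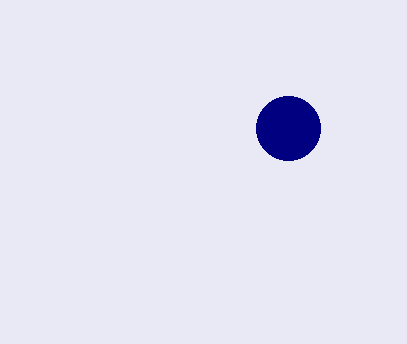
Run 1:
center_x = 288, center_y = 128, radius = 32, color = 'navy'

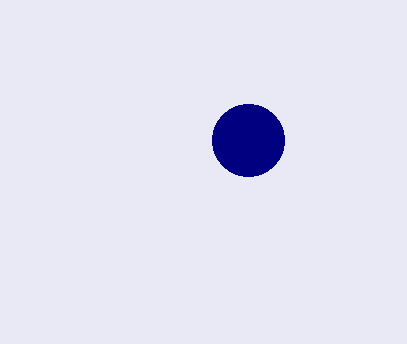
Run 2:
center_x = 248
center_y = 140
radius = 36
color = 'navy'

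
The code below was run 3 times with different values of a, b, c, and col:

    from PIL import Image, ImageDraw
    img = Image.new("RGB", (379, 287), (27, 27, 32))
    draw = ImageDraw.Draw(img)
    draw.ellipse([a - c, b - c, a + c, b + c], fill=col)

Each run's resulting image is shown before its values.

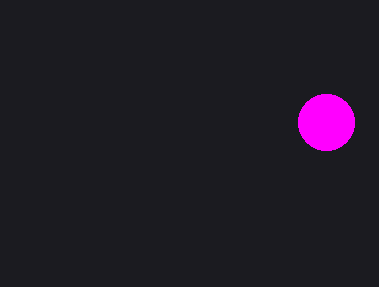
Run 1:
a = 326; b = 122; c = 28; col = 'magenta'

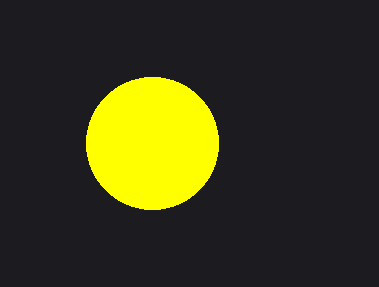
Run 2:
a = 152; b = 143; c = 66; col = 'yellow'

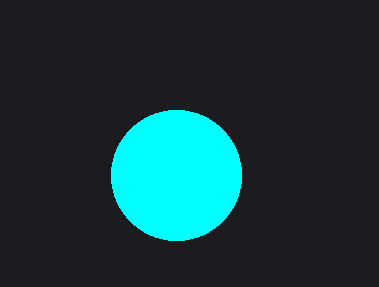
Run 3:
a = 176, b = 175, c = 65, col = 'cyan'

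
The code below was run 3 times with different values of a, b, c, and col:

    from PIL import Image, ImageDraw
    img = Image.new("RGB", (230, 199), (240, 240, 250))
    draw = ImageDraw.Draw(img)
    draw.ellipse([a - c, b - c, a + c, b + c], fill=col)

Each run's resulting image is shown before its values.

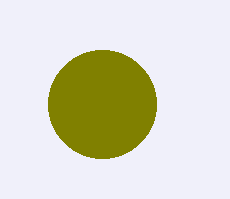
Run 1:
a = 102
b = 104
c = 54
col = 'olive'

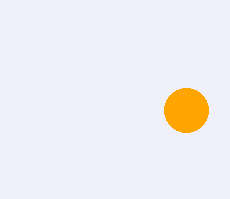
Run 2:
a = 186
b = 110
c = 22
col = 'orange'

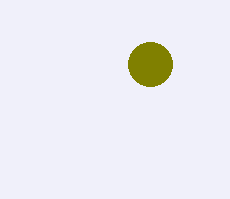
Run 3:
a = 150
b = 64
c = 22
col = 'olive'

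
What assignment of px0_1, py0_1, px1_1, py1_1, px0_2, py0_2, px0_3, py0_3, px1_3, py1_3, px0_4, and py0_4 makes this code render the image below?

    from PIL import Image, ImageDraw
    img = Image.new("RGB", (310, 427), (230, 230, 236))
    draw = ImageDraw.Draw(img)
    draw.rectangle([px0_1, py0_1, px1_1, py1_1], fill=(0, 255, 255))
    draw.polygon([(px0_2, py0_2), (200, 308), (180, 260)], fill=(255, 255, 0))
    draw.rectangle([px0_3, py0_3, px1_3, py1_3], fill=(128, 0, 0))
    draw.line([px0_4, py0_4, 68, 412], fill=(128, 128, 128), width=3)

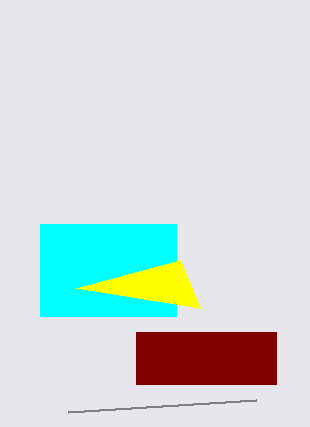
px0_1 = 40, py0_1 = 224, px1_1 = 176, py1_1 = 316, px0_2 = 76, py0_2 = 288, px0_3 = 136, py0_3 = 332, px1_3 = 276, py1_3 = 384, px0_4 = 256, py0_4 = 400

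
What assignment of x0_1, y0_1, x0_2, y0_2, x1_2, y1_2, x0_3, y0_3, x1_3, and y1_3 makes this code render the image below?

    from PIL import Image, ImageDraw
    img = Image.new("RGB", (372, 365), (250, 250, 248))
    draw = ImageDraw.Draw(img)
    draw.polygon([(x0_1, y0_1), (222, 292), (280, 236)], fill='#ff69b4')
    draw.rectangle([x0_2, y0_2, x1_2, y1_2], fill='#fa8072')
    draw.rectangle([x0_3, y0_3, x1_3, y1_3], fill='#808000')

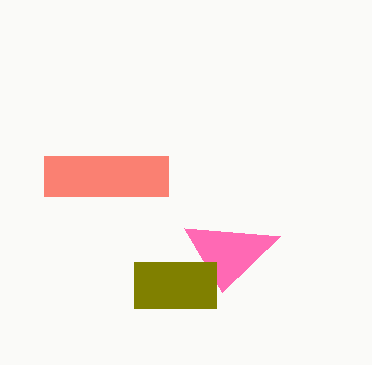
x0_1 = 184; y0_1 = 228; x0_2 = 44; y0_2 = 156; x1_2 = 168; y1_2 = 196; x0_3 = 134; y0_3 = 262; x1_3 = 216; y1_3 = 308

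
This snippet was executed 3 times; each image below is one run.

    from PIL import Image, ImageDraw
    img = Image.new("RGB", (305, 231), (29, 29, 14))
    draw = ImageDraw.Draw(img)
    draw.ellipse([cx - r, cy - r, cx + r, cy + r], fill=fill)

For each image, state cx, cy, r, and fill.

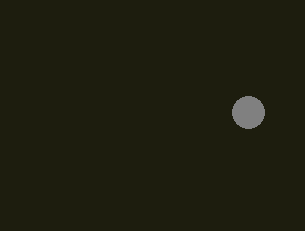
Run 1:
cx = 248
cy = 112
r = 16
fill = 'gray'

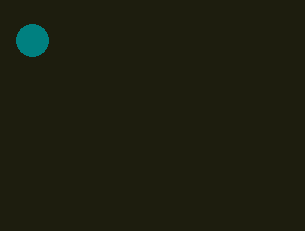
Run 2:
cx = 32
cy = 40
r = 16
fill = 'teal'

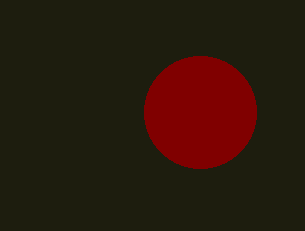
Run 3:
cx = 200
cy = 112
r = 56
fill = 'maroon'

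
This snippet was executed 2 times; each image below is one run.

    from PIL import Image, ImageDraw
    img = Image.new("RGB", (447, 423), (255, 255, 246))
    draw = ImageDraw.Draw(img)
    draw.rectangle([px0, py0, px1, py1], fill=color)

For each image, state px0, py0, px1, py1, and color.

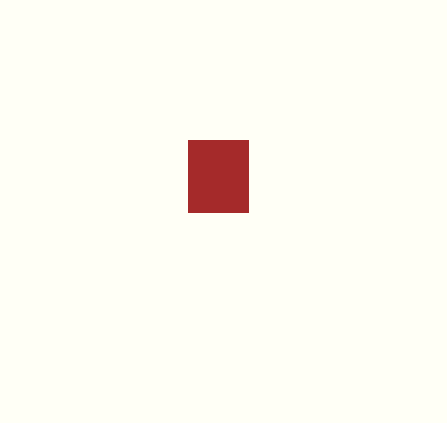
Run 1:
px0 = 188, py0 = 140, px1 = 248, py1 = 212, color = 'brown'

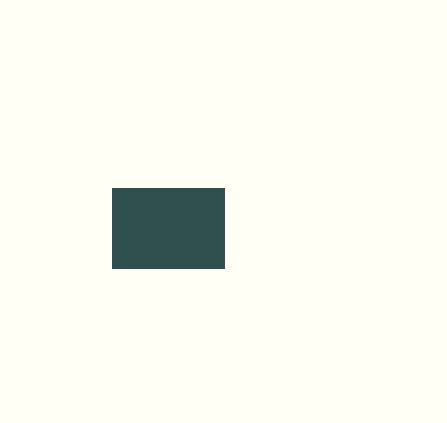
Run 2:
px0 = 112; py0 = 188; px1 = 224; py1 = 268; color = 'darkslategray'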